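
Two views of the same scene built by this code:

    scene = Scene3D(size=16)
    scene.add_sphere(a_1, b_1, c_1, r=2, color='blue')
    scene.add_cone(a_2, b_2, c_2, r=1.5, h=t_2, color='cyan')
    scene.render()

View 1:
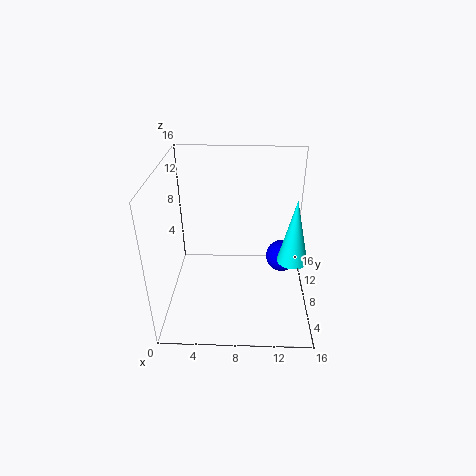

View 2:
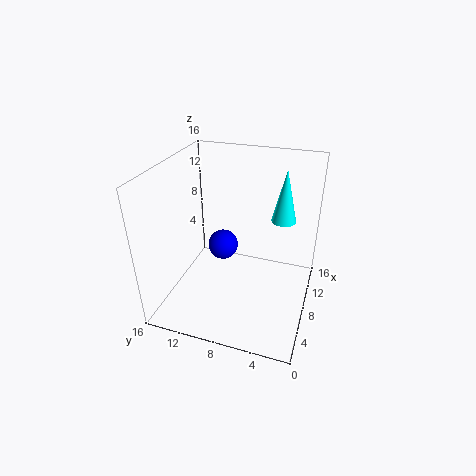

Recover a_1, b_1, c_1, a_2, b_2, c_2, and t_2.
a_1 = 13.5
b_1 = 12
c_1 = 3
a_2 = 13.5
b_2 = 4
c_2 = 8
t_2 = 6.5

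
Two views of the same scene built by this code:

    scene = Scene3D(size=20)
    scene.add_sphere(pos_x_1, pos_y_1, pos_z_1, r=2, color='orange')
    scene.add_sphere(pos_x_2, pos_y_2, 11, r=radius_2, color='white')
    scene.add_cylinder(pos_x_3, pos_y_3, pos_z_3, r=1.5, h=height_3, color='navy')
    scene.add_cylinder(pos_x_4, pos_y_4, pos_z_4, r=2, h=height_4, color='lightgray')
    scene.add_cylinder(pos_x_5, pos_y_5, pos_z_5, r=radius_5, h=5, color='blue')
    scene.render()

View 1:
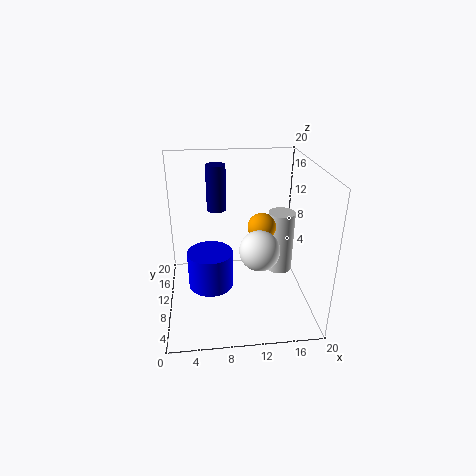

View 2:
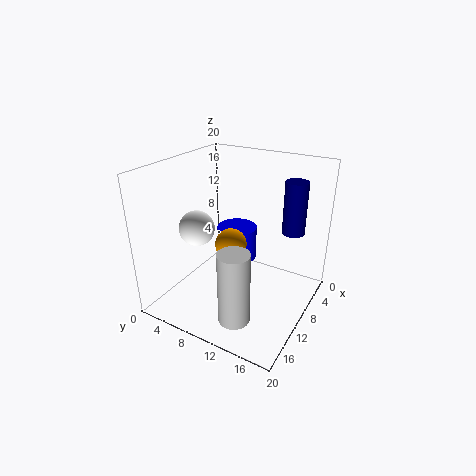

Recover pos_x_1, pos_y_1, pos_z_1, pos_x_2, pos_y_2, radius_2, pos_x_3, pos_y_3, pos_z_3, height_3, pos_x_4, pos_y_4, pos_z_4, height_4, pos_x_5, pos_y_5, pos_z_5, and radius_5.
pos_x_1 = 13.5
pos_y_1 = 11
pos_z_1 = 11
pos_x_2 = 12
pos_y_2 = 4.5
radius_2 = 2.5
pos_x_3 = 7.5
pos_y_3 = 17
pos_z_3 = 11.5
height_3 = 7
pos_x_4 = 17
pos_y_4 = 13.5
pos_z_4 = 2.5
height_4 = 9.5
pos_x_5 = 6
pos_y_5 = 7.5
pos_z_5 = 4.5
radius_5 = 3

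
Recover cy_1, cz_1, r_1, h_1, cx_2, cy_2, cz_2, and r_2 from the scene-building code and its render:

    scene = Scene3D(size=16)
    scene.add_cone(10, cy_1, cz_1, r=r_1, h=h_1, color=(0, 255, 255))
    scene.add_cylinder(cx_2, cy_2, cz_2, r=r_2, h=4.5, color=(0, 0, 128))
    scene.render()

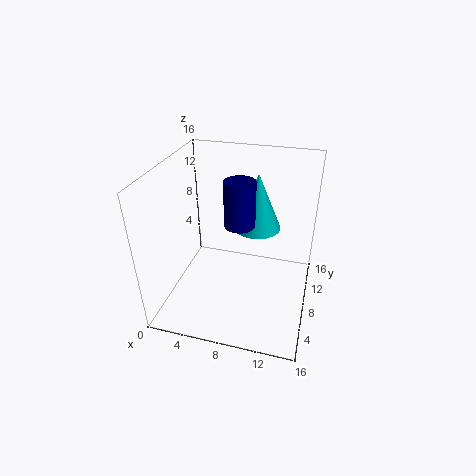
cy_1 = 8.5
cz_1 = 9.5
r_1 = 2.5
h_1 = 6
cx_2 = 9
cy_2 = 5
cz_2 = 11.5
r_2 = 1.5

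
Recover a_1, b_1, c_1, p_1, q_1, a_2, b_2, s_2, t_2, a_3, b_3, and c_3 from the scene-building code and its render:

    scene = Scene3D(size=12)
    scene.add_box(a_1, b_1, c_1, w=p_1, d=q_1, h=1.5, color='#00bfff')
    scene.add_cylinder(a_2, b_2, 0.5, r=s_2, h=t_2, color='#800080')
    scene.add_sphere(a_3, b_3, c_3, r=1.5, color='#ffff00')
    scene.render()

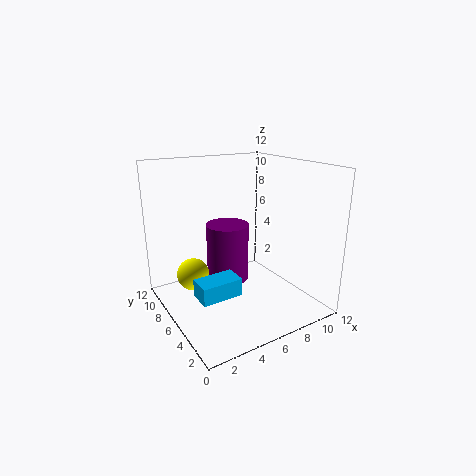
a_1 = 2
b_1 = 4.5
c_1 = 1.5
p_1 = 3.5
q_1 = 2
a_2 = 7
b_2 = 9.5
s_2 = 2
t_2 = 5.5
a_3 = 3.5
b_3 = 10
c_3 = 1.5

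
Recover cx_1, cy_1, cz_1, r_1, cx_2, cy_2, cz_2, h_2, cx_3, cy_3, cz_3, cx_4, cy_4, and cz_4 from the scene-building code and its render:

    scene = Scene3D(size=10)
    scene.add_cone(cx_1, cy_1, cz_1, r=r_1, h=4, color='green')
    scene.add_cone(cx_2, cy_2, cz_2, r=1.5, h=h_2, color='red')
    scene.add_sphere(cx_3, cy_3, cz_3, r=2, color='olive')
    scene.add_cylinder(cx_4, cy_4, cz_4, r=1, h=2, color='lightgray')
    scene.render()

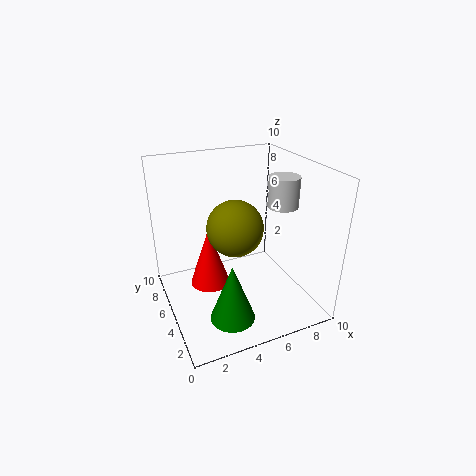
cx_1 = 3.5
cy_1 = 2.5
cz_1 = 0.5
r_1 = 1.5
cx_2 = 3.5
cy_2 = 7
cz_2 = 0.5
h_2 = 4.5
cx_3 = 5
cy_3 = 5.5
cz_3 = 5.5
cx_4 = 7.5
cy_4 = 3.5
cz_4 = 7.5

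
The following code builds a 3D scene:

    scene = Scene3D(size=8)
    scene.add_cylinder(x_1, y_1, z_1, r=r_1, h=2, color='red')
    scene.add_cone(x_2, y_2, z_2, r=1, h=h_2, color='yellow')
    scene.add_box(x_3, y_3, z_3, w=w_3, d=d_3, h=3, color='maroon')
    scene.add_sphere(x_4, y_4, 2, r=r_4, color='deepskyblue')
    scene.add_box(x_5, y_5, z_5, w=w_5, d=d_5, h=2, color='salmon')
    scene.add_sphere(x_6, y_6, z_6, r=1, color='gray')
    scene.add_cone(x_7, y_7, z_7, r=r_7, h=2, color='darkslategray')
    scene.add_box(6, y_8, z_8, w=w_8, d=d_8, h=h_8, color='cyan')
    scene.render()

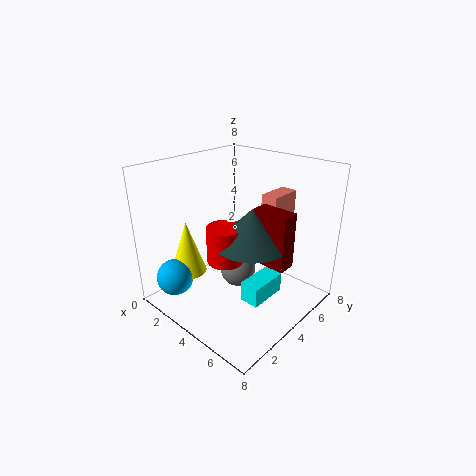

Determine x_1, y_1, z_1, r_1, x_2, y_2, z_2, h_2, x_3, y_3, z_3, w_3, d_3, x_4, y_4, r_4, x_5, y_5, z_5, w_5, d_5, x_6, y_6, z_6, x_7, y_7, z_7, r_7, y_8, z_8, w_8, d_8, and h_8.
x_1 = 4, y_1 = 3, z_1 = 3, r_1 = 1, x_2 = 2, y_2 = 2, z_2 = 2, h_2 = 3, x_3 = 5, y_3 = 4, z_3 = 3, w_3 = 2, d_3 = 1, x_4 = 2, y_4 = 1, r_4 = 1, x_5 = 4, y_5 = 6, z_5 = 4, w_5 = 1, d_5 = 2, x_6 = 4, y_6 = 4, z_6 = 2, x_7 = 5, y_7 = 4, z_7 = 4, r_7 = 2, y_8 = 2, z_8 = 2, w_8 = 1, d_8 = 2, h_8 = 1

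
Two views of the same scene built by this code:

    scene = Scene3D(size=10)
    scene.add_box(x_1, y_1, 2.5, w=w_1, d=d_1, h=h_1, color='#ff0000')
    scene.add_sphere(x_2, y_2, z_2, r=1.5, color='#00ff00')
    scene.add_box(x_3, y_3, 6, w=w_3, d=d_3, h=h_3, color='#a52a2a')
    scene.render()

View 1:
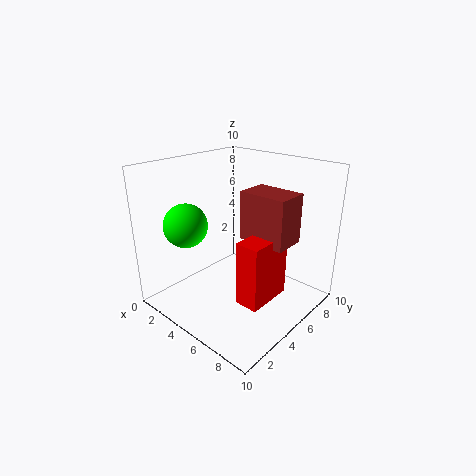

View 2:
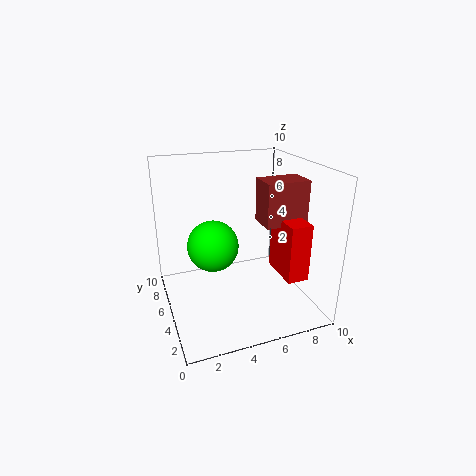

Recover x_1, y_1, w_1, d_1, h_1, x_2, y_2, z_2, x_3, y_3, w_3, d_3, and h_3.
x_1 = 7.5
y_1 = 2
w_1 = 1.5
d_1 = 3
h_1 = 4
x_2 = 2.5
y_2 = 2.5
z_2 = 6
x_3 = 6.5
y_3 = 3.5
w_3 = 3
d_3 = 2
h_3 = 3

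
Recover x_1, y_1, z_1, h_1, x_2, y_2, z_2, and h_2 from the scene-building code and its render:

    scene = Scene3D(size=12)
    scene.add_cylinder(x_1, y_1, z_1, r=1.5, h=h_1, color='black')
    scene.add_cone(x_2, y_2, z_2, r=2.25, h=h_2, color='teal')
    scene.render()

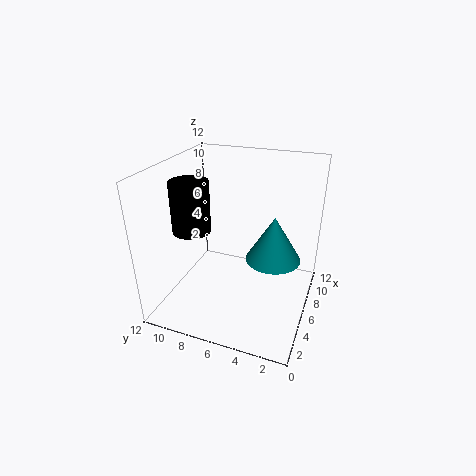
x_1 = 3.75, y_1 = 9, z_1 = 7.25, h_1 = 4, x_2 = 6.25, y_2 = 3, z_2 = 4.5, h_2 = 3.75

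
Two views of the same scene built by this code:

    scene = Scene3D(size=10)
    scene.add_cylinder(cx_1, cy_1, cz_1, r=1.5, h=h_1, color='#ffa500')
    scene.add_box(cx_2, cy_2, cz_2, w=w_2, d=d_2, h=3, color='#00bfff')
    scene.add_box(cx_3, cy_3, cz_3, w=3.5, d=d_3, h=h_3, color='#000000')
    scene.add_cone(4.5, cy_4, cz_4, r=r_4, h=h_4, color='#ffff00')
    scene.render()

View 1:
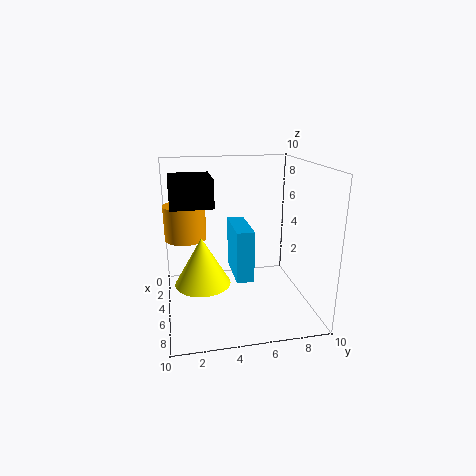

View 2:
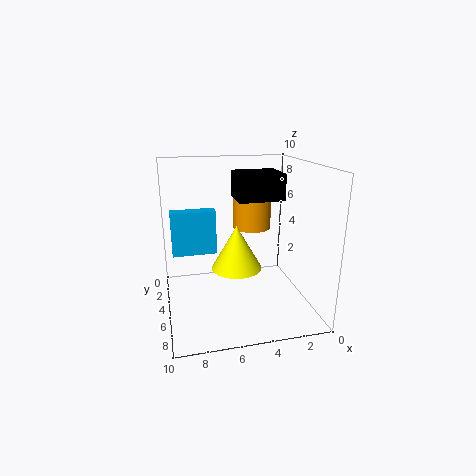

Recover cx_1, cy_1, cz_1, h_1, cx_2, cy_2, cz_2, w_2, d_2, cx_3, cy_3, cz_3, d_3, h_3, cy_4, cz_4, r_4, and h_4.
cx_1 = 3; cy_1 = 1.5; cz_1 = 4.5; h_1 = 2.5; cx_2 = 6.5; cy_2 = 4; cz_2 = 4; w_2 = 3; d_2 = 1; cx_3 = 1; cy_3 = 0.5; cz_3 = 7; d_3 = 3; h_3 = 2; cy_4 = 2.5; cz_4 = 1.5; r_4 = 2; h_4 = 3.5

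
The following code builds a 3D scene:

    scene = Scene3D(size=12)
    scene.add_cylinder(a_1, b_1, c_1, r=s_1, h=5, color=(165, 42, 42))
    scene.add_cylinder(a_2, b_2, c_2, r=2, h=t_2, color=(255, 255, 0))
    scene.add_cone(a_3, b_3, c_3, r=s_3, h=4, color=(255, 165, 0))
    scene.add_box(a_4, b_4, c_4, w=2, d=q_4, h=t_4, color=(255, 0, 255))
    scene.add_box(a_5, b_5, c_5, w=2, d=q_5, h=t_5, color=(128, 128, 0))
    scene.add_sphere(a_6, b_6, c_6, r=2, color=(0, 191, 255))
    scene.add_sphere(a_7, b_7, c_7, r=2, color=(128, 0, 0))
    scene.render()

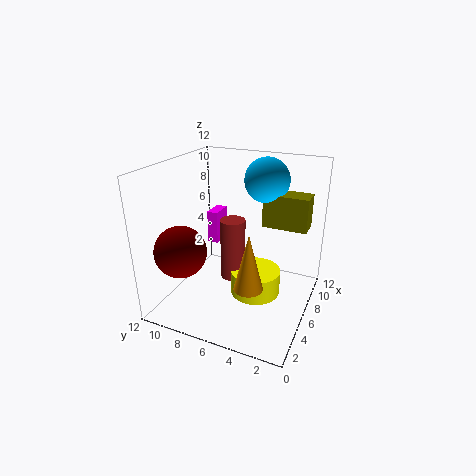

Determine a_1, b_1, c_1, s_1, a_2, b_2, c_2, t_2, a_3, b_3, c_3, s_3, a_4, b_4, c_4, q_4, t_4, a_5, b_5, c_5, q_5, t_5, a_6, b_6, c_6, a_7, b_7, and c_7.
a_1 = 5, b_1 = 6, c_1 = 3, s_1 = 1, a_2 = 5, b_2 = 4, c_2 = 2, t_2 = 2, a_3 = 1, b_3 = 3, c_3 = 5, s_3 = 1, a_4 = 8, b_4 = 9, c_4 = 4, q_4 = 1, t_4 = 3, a_5 = 9, b_5 = 1, c_5 = 6, q_5 = 4, t_5 = 3, a_6 = 10, b_6 = 5, c_6 = 10, a_7 = 2, b_7 = 9, c_7 = 6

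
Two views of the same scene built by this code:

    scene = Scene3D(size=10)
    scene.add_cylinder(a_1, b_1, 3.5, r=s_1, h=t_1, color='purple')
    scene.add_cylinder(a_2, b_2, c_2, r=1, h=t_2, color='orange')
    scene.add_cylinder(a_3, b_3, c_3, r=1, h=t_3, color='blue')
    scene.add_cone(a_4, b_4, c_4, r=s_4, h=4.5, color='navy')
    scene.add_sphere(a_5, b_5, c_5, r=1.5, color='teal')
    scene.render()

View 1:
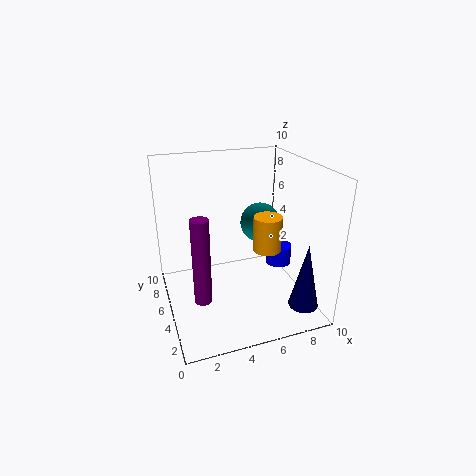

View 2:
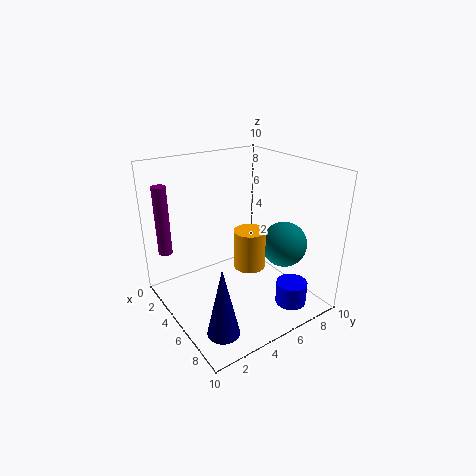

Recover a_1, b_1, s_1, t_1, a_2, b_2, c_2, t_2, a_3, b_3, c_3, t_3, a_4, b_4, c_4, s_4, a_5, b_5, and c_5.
a_1 = 1.5, b_1 = 1, s_1 = 0.5, t_1 = 5, a_2 = 7, b_2 = 4.5, c_2 = 4, t_2 = 2.5, a_3 = 9, b_3 = 6.5, c_3 = 1.5, t_3 = 1.5, a_4 = 8.5, b_4 = 1.5, c_4 = 1, s_4 = 1, a_5 = 7.5, b_5 = 7, c_5 = 5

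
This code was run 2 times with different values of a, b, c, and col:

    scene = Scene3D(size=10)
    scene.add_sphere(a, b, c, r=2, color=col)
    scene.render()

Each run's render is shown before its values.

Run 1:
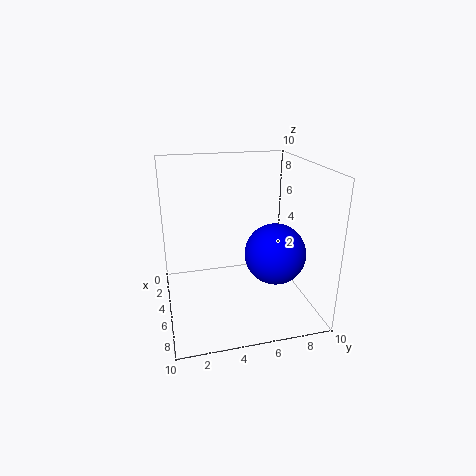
a = 7
b = 7
c = 4.5
col = 'blue'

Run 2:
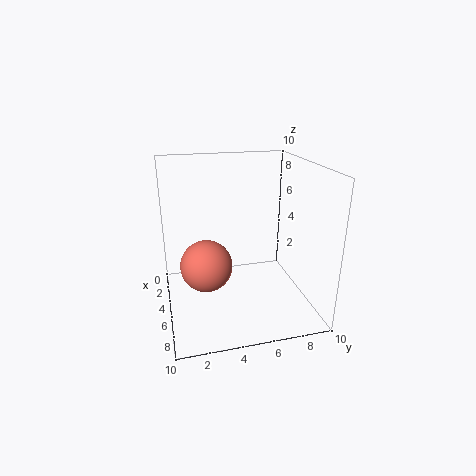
a = 3
b = 3
c = 2
col = 'salmon'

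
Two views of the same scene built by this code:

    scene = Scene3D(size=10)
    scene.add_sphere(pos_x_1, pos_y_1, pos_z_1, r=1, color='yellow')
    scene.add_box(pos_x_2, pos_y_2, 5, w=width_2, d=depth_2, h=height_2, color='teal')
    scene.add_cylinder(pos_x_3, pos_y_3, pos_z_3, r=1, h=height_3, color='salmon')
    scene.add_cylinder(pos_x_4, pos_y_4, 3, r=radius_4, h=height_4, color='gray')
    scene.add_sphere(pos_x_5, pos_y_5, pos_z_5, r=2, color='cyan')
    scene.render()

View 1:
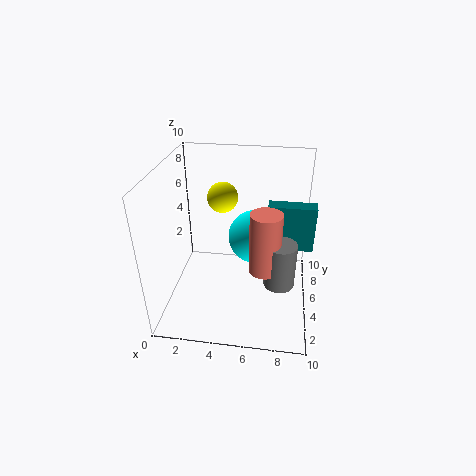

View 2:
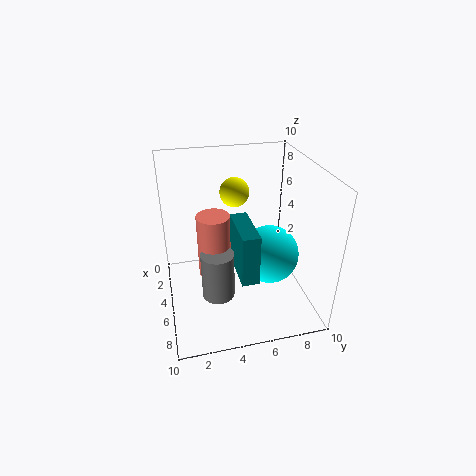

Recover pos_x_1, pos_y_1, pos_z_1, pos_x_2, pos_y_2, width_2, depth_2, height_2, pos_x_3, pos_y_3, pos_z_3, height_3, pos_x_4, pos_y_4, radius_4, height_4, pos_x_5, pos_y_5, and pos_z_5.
pos_x_1 = 4, pos_y_1 = 5, pos_z_1 = 8, pos_x_2 = 7, pos_y_2 = 4, width_2 = 3, depth_2 = 1, height_2 = 3, pos_x_3 = 7, pos_y_3 = 3, pos_z_3 = 4, height_3 = 4, pos_x_4 = 8, pos_y_4 = 3, radius_4 = 1, height_4 = 3, pos_x_5 = 6, pos_y_5 = 7, pos_z_5 = 4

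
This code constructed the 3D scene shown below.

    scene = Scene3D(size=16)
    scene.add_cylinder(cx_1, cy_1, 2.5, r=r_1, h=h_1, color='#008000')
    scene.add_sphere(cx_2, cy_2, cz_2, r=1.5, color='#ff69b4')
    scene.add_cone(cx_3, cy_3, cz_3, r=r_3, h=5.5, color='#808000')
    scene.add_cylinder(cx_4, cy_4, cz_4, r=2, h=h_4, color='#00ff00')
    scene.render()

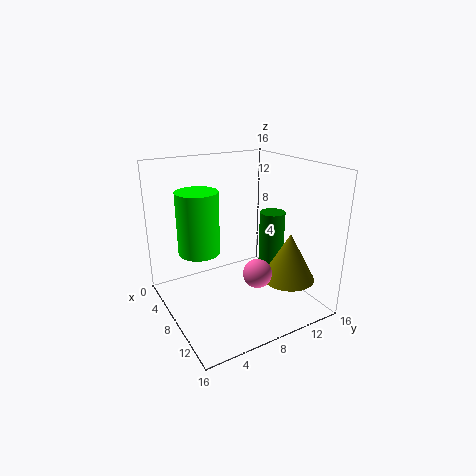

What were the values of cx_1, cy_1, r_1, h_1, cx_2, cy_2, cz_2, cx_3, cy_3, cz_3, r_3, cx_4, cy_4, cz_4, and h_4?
cx_1 = 7.5; cy_1 = 13; r_1 = 1.5; h_1 = 7.5; cx_2 = 12; cy_2 = 8; cz_2 = 5.5; cx_3 = 11; cy_3 = 13; cz_3 = 3; r_3 = 3; cx_4 = 10; cy_4 = 2.5; cz_4 = 8.5; h_4 = 6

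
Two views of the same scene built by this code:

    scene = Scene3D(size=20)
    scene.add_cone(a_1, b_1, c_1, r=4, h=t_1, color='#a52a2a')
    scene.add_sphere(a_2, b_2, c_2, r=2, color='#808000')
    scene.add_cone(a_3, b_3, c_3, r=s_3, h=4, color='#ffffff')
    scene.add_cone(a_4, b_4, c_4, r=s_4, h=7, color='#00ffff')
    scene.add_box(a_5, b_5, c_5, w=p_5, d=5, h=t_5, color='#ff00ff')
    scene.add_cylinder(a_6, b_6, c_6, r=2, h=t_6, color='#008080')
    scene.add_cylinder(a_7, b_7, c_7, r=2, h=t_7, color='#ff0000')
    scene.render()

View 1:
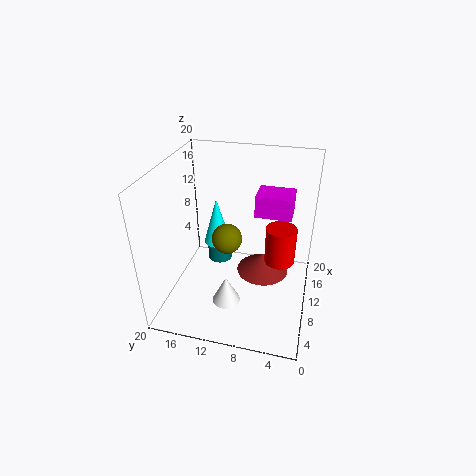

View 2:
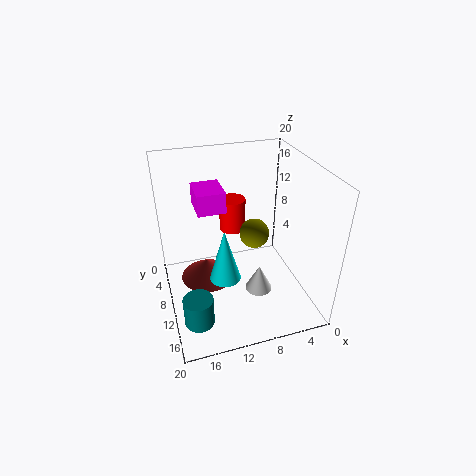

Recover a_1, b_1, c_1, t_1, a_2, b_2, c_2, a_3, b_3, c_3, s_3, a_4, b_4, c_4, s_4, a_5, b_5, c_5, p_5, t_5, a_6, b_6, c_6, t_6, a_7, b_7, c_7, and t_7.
a_1 = 14; b_1 = 7; c_1 = 2; t_1 = 3; a_2 = 8; b_2 = 11; c_2 = 11; a_3 = 7; b_3 = 11; c_3 = 1; s_3 = 2; a_4 = 13; b_4 = 14; c_4 = 7; s_4 = 2; a_5 = 11; b_5 = 3; c_5 = 13; p_5 = 4; t_5 = 3; a_6 = 17; b_6 = 15; c_6 = 1; t_6 = 4; a_7 = 9; b_7 = 4; c_7 = 8; t_7 = 5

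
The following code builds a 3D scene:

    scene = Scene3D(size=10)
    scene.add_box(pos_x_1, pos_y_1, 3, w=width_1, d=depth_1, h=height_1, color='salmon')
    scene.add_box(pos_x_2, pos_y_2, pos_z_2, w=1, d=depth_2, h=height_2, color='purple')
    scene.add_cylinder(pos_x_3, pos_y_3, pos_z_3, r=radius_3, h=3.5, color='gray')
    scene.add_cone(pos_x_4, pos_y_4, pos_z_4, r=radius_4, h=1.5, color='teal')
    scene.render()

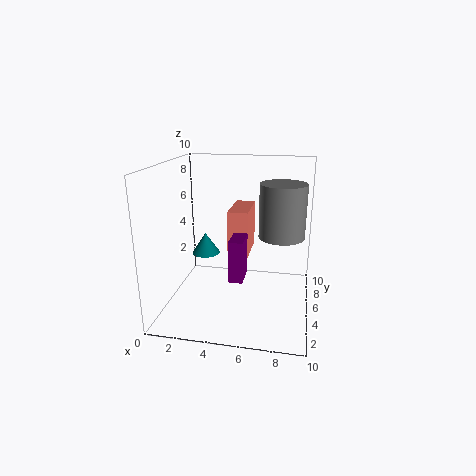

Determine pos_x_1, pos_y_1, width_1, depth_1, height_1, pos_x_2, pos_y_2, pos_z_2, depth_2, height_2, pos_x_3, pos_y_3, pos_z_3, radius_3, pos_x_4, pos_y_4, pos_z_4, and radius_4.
pos_x_1 = 4
pos_y_1 = 6
width_1 = 1.5
depth_1 = 3.5
height_1 = 3.5
pos_x_2 = 4.5
pos_y_2 = 4
pos_z_2 = 2
depth_2 = 2
height_2 = 3
pos_x_3 = 8
pos_y_3 = 4.5
pos_z_3 = 5.5
radius_3 = 1.5
pos_x_4 = 2.5
pos_y_4 = 5.5
pos_z_4 = 3.5
radius_4 = 1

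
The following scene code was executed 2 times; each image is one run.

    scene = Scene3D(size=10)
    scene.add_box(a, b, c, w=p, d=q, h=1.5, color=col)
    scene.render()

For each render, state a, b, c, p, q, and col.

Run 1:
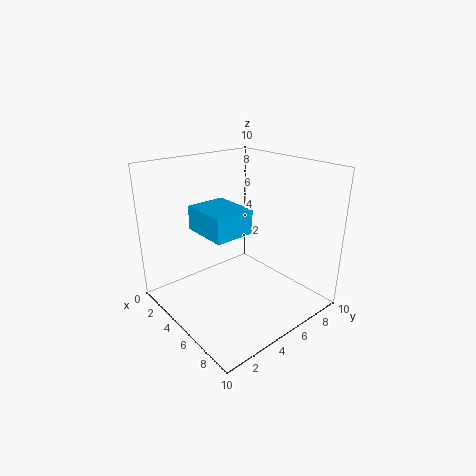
a = 4.5, b = 1.5, c = 6.5, p = 3, q = 2.5, col = 'deepskyblue'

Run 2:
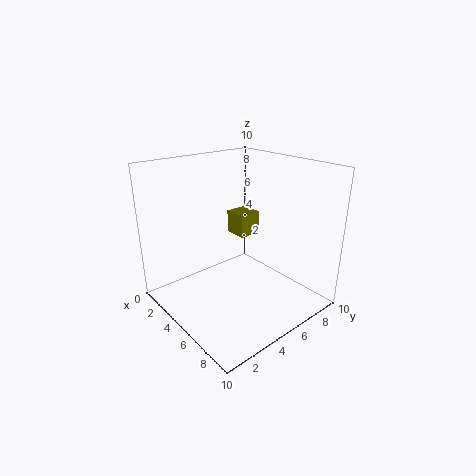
a = 4.5, b = 4.5, c = 5.5, p = 1.5, q = 1.5, col = 'olive'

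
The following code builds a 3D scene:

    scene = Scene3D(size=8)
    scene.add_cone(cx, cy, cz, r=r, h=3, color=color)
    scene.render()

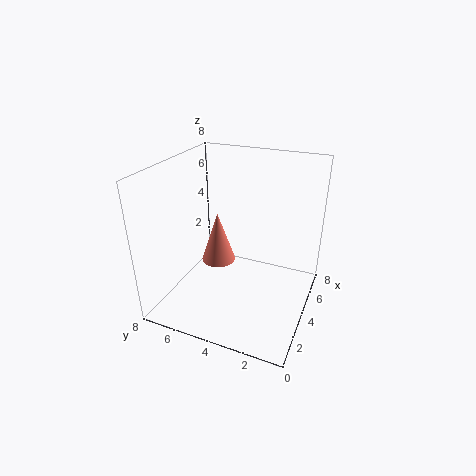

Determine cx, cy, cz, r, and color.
cx = 4.5, cy = 5.5, cz = 2, r = 1, color = 'salmon'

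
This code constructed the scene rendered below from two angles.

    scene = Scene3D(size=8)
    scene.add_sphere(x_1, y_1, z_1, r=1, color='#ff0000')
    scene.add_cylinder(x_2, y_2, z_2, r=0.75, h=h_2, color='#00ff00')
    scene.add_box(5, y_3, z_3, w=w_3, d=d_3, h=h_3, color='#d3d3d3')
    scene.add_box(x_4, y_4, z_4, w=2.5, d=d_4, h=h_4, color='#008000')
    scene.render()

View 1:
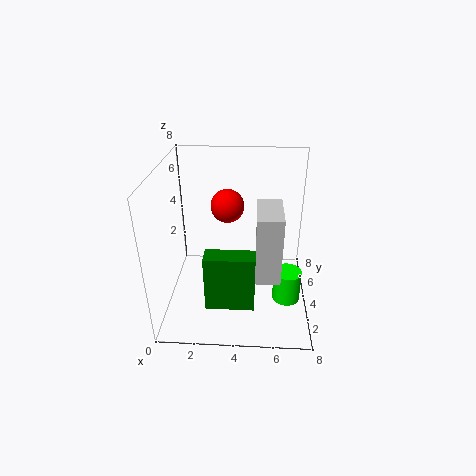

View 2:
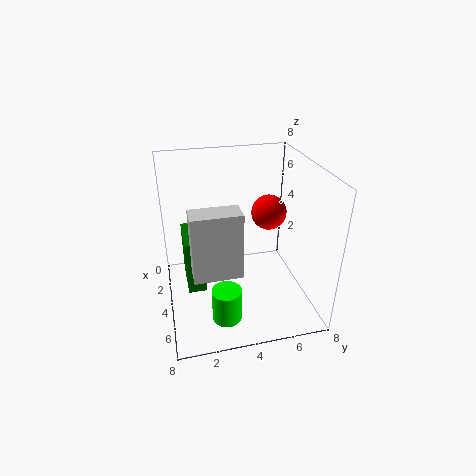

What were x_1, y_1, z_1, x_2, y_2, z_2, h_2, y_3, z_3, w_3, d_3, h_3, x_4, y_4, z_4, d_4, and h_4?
x_1 = 3.25
y_1 = 6
z_1 = 5
x_2 = 6.75
y_2 = 2.75
z_2 = 1
h_2 = 1.75
y_3 = 1.25
z_3 = 3
w_3 = 1.25
d_3 = 2.5
h_3 = 3.5
x_4 = 2.5
y_4 = 1
z_4 = 1.5
d_4 = 1
h_4 = 3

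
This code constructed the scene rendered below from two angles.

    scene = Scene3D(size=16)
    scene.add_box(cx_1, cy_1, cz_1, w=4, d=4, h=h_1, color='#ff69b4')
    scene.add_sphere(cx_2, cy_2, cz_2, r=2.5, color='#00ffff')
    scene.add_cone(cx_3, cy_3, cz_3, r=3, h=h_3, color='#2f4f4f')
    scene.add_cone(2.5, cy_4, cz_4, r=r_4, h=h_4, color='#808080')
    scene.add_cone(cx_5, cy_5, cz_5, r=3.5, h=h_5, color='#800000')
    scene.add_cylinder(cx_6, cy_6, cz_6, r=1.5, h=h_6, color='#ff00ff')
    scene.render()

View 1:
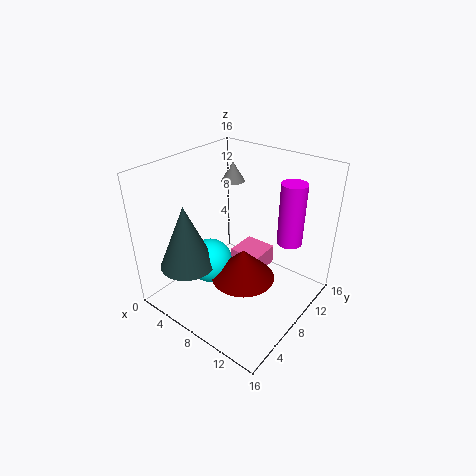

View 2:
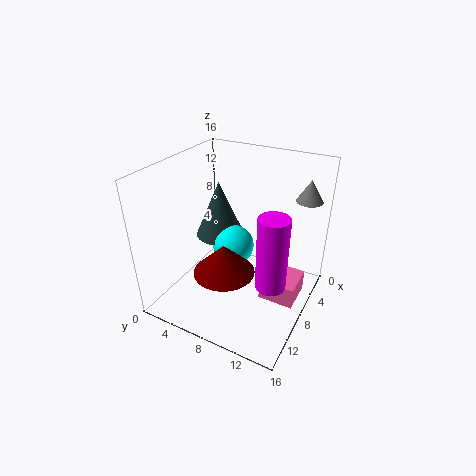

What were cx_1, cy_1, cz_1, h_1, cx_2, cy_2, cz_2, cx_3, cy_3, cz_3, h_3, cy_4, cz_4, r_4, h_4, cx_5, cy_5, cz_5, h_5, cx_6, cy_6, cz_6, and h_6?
cx_1 = 4.5
cy_1 = 11
cz_1 = 1
h_1 = 2.5
cx_2 = 5.5
cy_2 = 6
cz_2 = 5
cx_3 = 4.5
cy_3 = 3.5
cz_3 = 5.5
h_3 = 7
cy_4 = 14
cz_4 = 11.5
r_4 = 1.5
h_4 = 2.5
cx_5 = 9.5
cy_5 = 7
cz_5 = 4
h_5 = 3.5
cx_6 = 11.5
cy_6 = 13.5
cz_6 = 6
h_6 = 7.5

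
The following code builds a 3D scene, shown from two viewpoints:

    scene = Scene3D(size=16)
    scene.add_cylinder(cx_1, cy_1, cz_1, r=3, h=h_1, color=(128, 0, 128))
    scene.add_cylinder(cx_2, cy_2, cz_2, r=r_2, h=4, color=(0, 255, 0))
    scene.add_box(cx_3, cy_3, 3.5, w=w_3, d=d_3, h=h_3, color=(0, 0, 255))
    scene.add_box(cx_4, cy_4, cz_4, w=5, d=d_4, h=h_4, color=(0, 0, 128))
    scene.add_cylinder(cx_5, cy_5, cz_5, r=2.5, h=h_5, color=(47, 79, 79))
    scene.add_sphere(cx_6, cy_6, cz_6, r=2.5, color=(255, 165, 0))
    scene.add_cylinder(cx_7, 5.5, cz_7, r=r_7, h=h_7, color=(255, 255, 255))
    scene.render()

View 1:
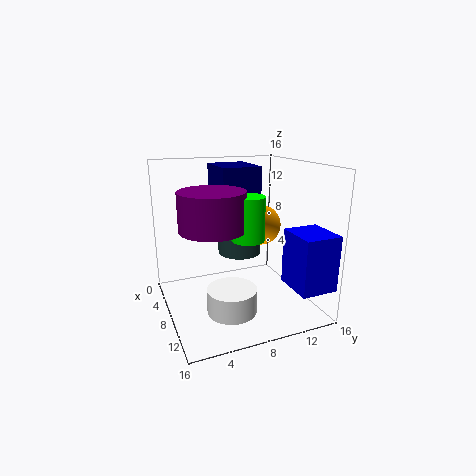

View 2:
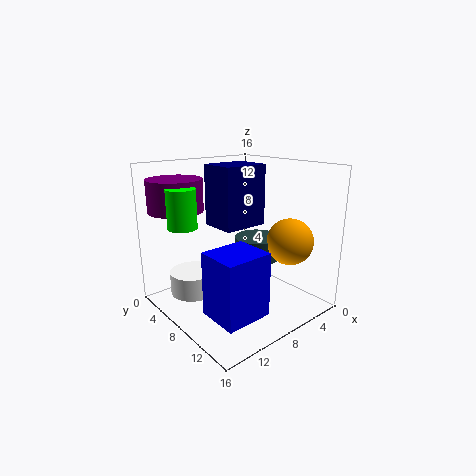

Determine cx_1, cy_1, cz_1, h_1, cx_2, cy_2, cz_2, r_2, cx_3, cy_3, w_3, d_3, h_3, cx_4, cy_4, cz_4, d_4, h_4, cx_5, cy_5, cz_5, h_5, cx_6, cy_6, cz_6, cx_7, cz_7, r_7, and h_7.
cx_1 = 13, cy_1 = 3.5, cz_1 = 11, h_1 = 3.5, cx_2 = 14, cy_2 = 6.5, cz_2 = 10, r_2 = 1.5, cx_3 = 11, cy_3 = 12, w_3 = 4.5, d_3 = 4, h_3 = 6, cx_4 = 5.5, cy_4 = 5.5, cz_4 = 9.5, d_4 = 4, h_4 = 6.5, cx_5 = 6, cy_5 = 9, cz_5 = 5.5, h_5 = 2.5, cx_6 = 4.5, cy_6 = 12.5, cz_6 = 8, cx_7 = 12.5, cz_7 = 2, r_7 = 2.5, h_7 = 2.5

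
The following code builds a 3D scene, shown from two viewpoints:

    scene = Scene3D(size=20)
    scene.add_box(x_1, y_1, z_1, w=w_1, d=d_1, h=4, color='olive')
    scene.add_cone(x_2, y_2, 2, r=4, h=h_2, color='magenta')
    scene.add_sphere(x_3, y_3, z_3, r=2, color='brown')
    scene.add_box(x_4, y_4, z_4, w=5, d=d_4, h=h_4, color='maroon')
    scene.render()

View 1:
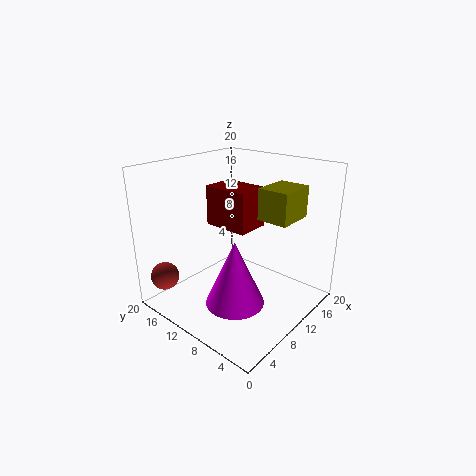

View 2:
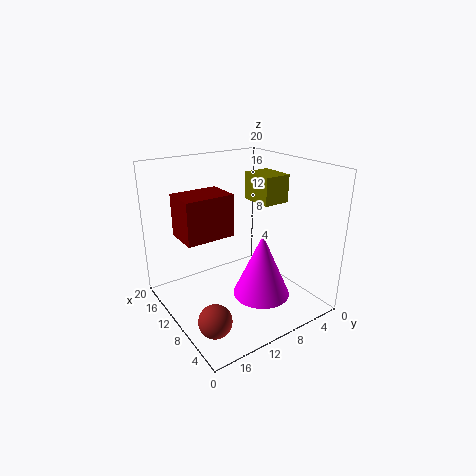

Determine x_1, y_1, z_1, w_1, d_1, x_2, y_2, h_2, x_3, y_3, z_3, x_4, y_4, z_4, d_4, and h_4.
x_1 = 9, y_1 = 2, z_1 = 14, w_1 = 5, d_1 = 4, x_2 = 7, y_2 = 8, h_2 = 9, x_3 = 3, y_3 = 18, z_3 = 4, x_4 = 11, y_4 = 10, z_4 = 10, d_4 = 7, h_4 = 6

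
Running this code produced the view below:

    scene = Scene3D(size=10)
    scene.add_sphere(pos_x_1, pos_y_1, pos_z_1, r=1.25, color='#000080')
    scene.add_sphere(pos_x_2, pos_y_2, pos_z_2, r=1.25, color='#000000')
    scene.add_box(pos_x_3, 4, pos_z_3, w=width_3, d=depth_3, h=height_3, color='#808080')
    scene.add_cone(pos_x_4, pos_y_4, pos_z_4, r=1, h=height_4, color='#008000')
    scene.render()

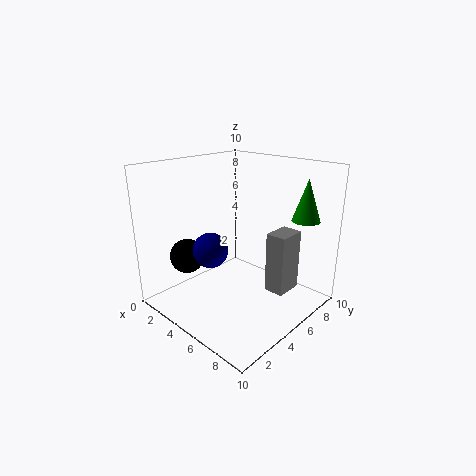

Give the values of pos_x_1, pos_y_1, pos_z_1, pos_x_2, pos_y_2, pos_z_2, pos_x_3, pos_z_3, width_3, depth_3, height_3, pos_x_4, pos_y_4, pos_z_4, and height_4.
pos_x_1 = 3.5; pos_y_1 = 3.75; pos_z_1 = 4; pos_x_2 = 1.75; pos_y_2 = 3; pos_z_2 = 3.25; pos_x_3 = 8.25; pos_z_3 = 2.75; width_3 = 1.25; depth_3 = 1.75; height_3 = 3.75; pos_x_4 = 8; pos_y_4 = 8.75; pos_z_4 = 6; height_4 = 3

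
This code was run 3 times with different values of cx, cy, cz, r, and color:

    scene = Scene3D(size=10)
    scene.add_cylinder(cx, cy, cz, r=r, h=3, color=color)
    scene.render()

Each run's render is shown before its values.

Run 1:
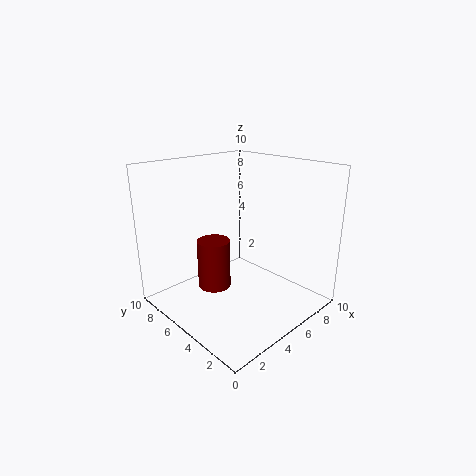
cx = 2
cy = 4
cz = 3
r = 1
color = 'maroon'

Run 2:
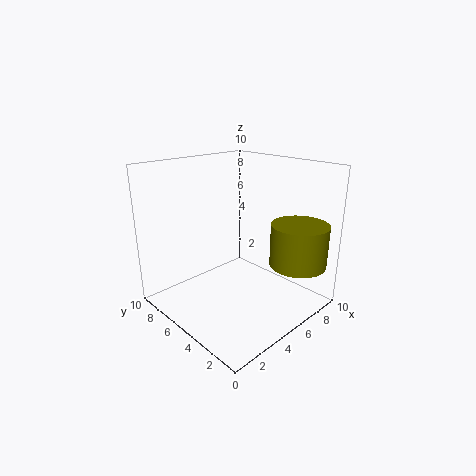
cx = 8
cy = 2
cz = 3
r = 2
color = 'olive'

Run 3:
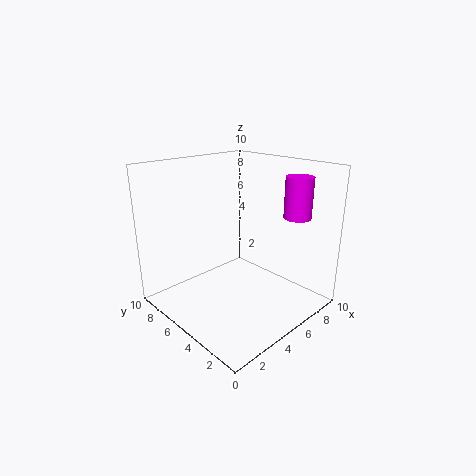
cx = 9
cy = 3
cz = 6
r = 1
color = 'magenta'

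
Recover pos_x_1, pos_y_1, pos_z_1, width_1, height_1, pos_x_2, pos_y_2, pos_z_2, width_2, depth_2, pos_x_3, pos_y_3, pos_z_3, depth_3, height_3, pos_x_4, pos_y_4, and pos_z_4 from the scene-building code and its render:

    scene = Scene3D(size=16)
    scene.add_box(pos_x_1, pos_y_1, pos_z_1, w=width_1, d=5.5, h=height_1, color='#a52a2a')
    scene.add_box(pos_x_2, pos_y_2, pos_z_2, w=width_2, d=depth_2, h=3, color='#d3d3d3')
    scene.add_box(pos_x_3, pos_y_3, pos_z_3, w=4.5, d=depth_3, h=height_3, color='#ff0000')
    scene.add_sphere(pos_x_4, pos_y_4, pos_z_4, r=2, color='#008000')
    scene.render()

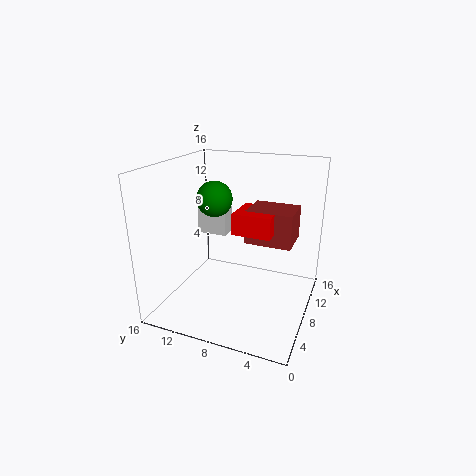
pos_x_1 = 10; pos_y_1 = 2.5; pos_z_1 = 6.5; width_1 = 4.5; height_1 = 4; pos_x_2 = 9; pos_y_2 = 10; pos_z_2 = 7.5; width_2 = 2; depth_2 = 3.5; pos_x_3 = 8.5; pos_y_3 = 4.5; pos_z_3 = 8; depth_3 = 4.5; height_3 = 2.5; pos_x_4 = 8.5; pos_y_4 = 11; pos_z_4 = 12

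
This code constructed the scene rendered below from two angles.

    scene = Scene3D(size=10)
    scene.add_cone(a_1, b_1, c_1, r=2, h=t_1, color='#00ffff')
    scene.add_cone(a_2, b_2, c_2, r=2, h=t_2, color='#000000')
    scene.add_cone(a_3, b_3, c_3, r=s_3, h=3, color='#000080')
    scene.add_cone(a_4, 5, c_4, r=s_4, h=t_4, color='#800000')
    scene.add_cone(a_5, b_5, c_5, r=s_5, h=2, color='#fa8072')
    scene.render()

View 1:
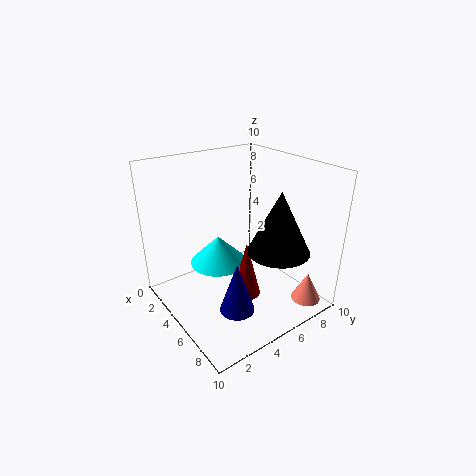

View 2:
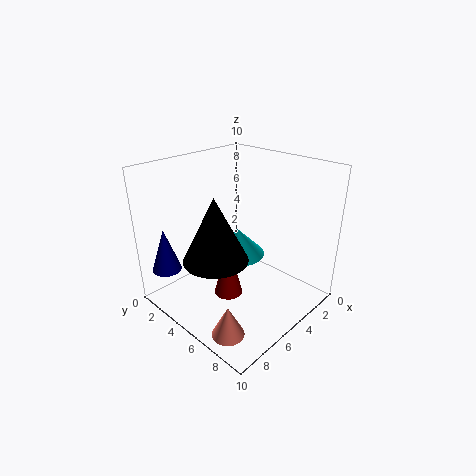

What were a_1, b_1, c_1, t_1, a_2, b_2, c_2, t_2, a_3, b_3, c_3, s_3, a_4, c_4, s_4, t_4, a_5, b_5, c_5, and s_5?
a_1 = 4
b_1 = 4
c_1 = 3
t_1 = 2
a_2 = 8
b_2 = 6
c_2 = 5
t_2 = 4
a_3 = 9
b_3 = 2
c_3 = 3
s_3 = 1
a_4 = 6
c_4 = 1
s_4 = 1
t_4 = 4
a_5 = 9
b_5 = 8
c_5 = 1
s_5 = 1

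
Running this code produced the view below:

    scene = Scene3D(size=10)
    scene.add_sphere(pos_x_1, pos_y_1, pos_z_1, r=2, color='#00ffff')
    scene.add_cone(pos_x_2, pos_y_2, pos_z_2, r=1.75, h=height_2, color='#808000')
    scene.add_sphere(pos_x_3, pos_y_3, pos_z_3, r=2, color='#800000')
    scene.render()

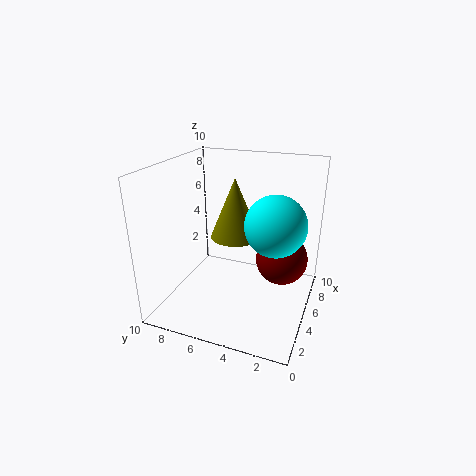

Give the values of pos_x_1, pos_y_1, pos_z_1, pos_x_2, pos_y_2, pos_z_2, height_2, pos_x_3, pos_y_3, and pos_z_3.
pos_x_1 = 4.5; pos_y_1 = 2.25; pos_z_1 = 6.5; pos_x_2 = 5.75; pos_y_2 = 5.5; pos_z_2 = 4.75; height_2 = 4.25; pos_x_3 = 8; pos_y_3 = 2.5; pos_z_3 = 2.25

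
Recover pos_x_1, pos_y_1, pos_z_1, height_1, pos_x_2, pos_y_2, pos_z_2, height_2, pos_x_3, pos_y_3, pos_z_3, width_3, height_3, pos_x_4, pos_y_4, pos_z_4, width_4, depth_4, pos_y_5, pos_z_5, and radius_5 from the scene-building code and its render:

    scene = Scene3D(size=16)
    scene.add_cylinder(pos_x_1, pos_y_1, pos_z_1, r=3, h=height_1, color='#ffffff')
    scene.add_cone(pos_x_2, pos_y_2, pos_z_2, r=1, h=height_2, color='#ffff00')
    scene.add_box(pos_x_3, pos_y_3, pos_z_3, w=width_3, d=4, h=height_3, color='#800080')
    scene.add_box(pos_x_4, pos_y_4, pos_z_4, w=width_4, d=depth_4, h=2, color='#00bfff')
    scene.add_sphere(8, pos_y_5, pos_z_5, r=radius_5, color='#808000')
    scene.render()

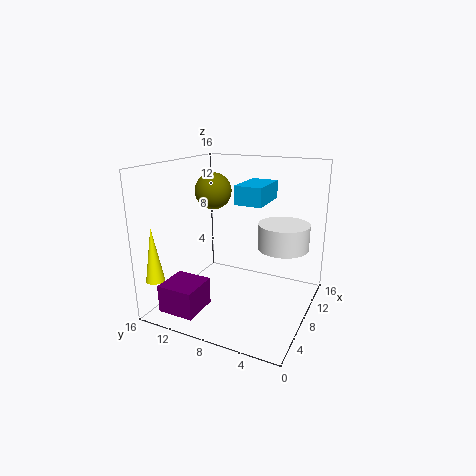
pos_x_1 = 12
pos_y_1 = 4
pos_z_1 = 6
height_1 = 3
pos_x_2 = 2
pos_y_2 = 15
pos_z_2 = 4
height_2 = 6
pos_x_3 = 1
pos_y_3 = 10
pos_z_3 = 1
width_3 = 4
height_3 = 3
pos_x_4 = 7
pos_y_4 = 5
pos_z_4 = 12
width_4 = 5
depth_4 = 3
pos_y_5 = 11
pos_z_5 = 13
radius_5 = 2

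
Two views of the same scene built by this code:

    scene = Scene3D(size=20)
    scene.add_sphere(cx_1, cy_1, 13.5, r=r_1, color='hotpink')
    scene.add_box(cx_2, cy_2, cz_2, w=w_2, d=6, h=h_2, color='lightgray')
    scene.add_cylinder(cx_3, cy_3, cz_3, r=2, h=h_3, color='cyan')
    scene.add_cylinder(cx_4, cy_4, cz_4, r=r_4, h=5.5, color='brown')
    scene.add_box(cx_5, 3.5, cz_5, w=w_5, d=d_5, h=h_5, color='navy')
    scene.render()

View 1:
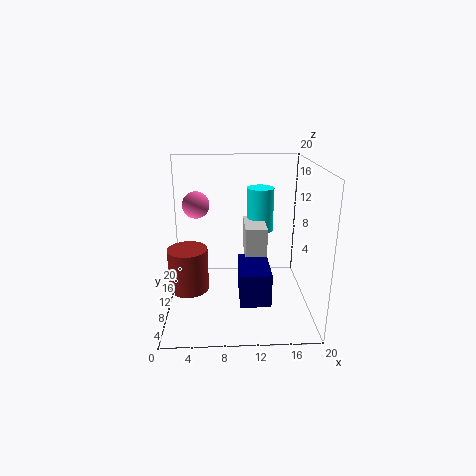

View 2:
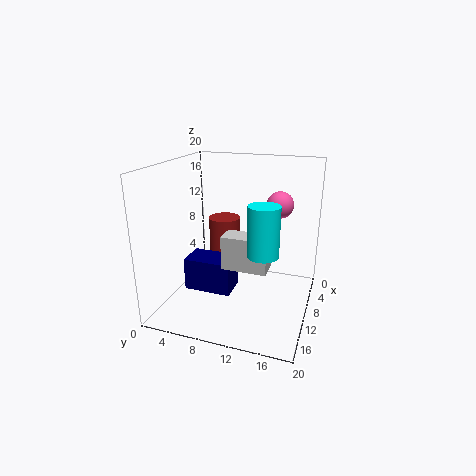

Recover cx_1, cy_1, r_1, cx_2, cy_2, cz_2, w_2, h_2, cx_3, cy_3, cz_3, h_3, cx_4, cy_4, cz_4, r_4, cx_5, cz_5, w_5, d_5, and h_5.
cx_1 = 4; cy_1 = 14.5; r_1 = 2; cx_2 = 11; cy_2 = 9; cz_2 = 7; w_2 = 3; h_2 = 4.5; cx_3 = 13.5; cy_3 = 14.5; cz_3 = 9.5; h_3 = 6.5; cx_4 = 3.5; cy_4 = 5.5; cz_4 = 5; r_4 = 2.5; cx_5 = 10; cz_5 = 3; w_5 = 4; d_5 = 6.5; h_5 = 4.5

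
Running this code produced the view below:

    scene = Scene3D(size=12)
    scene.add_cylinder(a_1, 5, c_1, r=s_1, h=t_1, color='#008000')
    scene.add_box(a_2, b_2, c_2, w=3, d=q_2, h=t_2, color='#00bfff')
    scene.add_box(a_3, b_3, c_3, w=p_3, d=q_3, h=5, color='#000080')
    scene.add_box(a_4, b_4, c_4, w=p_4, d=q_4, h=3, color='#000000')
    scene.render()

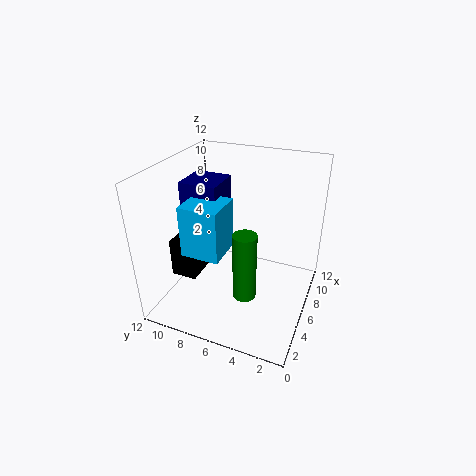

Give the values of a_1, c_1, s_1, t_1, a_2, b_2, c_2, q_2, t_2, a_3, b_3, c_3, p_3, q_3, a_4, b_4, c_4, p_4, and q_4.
a_1 = 5, c_1 = 1, s_1 = 1, t_1 = 6, a_2 = 2, b_2 = 6, c_2 = 6, q_2 = 3, t_2 = 4, a_3 = 4, b_3 = 7, c_3 = 6, p_3 = 3, q_3 = 3, a_4 = 2, b_4 = 8, c_4 = 4, p_4 = 3, q_4 = 2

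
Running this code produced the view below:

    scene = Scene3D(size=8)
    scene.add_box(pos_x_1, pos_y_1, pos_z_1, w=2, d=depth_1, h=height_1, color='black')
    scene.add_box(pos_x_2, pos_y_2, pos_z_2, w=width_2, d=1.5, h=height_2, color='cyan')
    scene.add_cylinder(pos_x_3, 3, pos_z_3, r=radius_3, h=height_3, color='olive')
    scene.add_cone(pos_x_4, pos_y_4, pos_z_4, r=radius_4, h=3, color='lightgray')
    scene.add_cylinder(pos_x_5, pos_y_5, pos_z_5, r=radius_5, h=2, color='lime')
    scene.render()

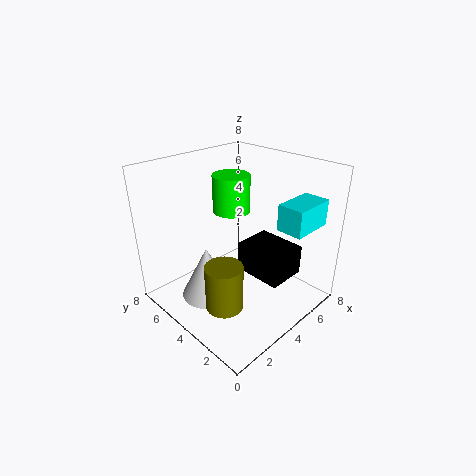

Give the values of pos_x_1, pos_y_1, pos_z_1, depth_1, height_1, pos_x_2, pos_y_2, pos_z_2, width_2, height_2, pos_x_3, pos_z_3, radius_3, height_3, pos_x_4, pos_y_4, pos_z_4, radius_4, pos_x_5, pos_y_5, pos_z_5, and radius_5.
pos_x_1 = 3; pos_y_1 = 0.5; pos_z_1 = 3; depth_1 = 2.5; height_1 = 1.5; pos_x_2 = 5.5; pos_y_2 = 1; pos_z_2 = 4.5; width_2 = 2.5; height_2 = 1.5; pos_x_3 = 2; pos_z_3 = 1; radius_3 = 1; height_3 = 2.5; pos_x_4 = 2.5; pos_y_4 = 5; pos_z_4 = 0.5; radius_4 = 1.5; pos_x_5 = 4; pos_y_5 = 4.5; pos_z_5 = 5.5; radius_5 = 1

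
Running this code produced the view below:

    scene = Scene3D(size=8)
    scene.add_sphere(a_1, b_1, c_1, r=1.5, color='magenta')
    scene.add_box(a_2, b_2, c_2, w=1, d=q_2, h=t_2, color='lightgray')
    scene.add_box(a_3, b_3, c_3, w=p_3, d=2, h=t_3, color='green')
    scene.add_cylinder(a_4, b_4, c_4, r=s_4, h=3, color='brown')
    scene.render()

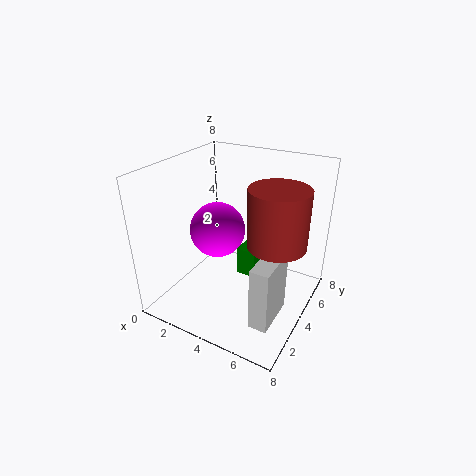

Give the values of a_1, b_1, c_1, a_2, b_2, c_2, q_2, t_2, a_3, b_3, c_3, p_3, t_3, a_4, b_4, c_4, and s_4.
a_1 = 3
b_1 = 3.5
c_1 = 4.5
a_2 = 6
b_2 = 1.5
c_2 = 0.5
q_2 = 2.5
t_2 = 3.5
a_3 = 4.5
b_3 = 3
c_3 = 2.5
p_3 = 1
t_3 = 1.5
a_4 = 6.5
b_4 = 3.5
c_4 = 4.5
s_4 = 1.5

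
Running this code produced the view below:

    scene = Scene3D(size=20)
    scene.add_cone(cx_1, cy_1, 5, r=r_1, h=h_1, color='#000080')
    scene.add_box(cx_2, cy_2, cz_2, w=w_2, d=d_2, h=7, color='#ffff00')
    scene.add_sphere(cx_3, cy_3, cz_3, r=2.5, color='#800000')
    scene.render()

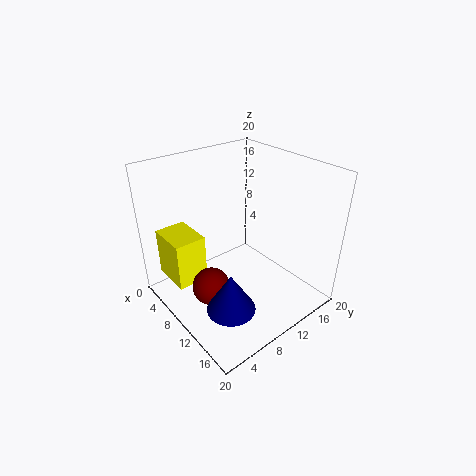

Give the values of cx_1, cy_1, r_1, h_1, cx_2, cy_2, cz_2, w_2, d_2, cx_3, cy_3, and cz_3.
cx_1 = 16; cy_1 = 4; r_1 = 3; h_1 = 5; cx_2 = 1; cy_2 = 2; cz_2 = 3; w_2 = 6; d_2 = 4.5; cx_3 = 11; cy_3 = 4.5; cz_3 = 5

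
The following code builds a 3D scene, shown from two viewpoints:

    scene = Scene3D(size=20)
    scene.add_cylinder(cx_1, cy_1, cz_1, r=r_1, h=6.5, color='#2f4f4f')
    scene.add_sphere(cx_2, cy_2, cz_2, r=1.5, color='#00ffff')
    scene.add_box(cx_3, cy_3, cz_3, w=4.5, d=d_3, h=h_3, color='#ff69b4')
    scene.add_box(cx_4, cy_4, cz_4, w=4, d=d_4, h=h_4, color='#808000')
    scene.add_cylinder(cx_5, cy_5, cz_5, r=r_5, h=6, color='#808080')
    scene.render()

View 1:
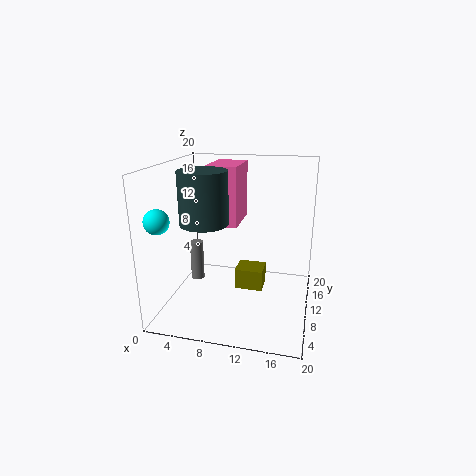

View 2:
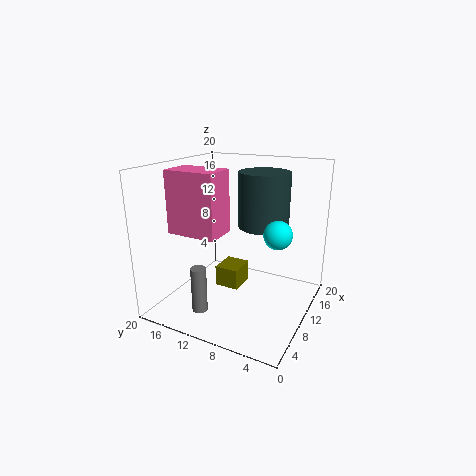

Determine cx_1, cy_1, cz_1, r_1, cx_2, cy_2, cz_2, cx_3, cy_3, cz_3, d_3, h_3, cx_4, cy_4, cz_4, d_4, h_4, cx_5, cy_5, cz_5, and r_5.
cx_1 = 7, cy_1 = 5, cz_1 = 13.5, r_1 = 3, cx_2 = 2.5, cy_2 = 1.5, cz_2 = 14.5, cx_3 = 5, cy_3 = 11, cz_3 = 11, d_3 = 7, h_3 = 8.5, cx_4 = 9.5, cy_4 = 10, cz_4 = 2, d_4 = 3.5, h_4 = 3, cx_5 = 3, cy_5 = 12, cz_5 = 2, r_5 = 1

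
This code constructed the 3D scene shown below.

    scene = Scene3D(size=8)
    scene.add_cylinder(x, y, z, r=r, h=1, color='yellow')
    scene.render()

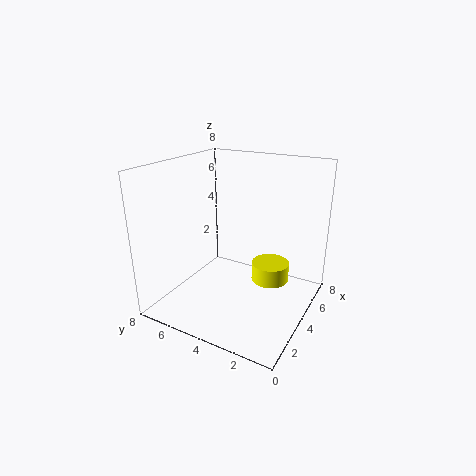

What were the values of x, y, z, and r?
x = 4
y = 2
z = 2
r = 1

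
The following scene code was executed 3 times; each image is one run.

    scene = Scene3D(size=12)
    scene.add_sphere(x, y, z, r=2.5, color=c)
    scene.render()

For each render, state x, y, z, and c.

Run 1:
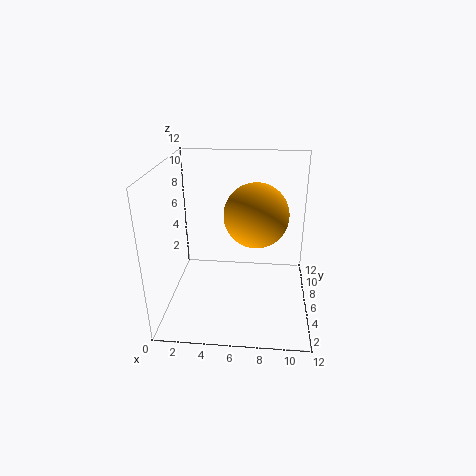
x = 7.5
y = 5
z = 8.5
c = 'orange'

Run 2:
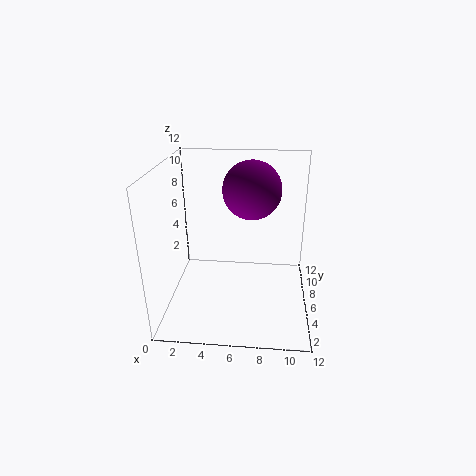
x = 7
y = 8
z = 9.5
c = 'purple'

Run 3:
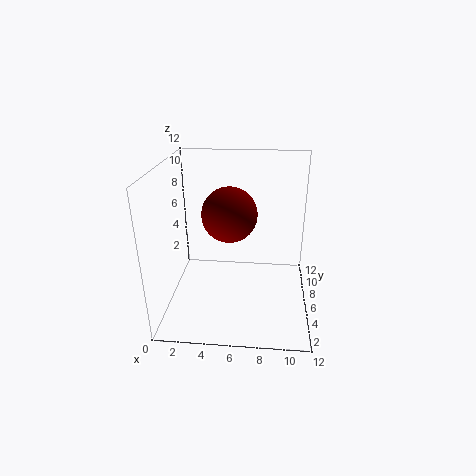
x = 5
y = 8.5
z = 7
c = 'maroon'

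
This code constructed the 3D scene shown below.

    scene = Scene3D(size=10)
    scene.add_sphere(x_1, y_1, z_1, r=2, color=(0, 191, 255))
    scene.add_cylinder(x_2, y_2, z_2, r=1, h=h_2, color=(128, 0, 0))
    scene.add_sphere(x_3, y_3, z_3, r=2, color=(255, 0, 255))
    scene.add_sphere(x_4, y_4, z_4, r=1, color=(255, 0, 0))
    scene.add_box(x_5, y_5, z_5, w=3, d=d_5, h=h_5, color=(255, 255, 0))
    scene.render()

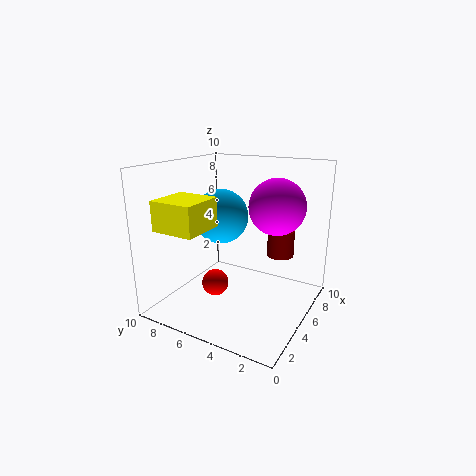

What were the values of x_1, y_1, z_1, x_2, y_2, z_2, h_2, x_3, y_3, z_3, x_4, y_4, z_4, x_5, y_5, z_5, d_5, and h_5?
x_1 = 6; y_1 = 7; z_1 = 6; x_2 = 8; y_2 = 3; z_2 = 3; h_2 = 2; x_3 = 7; y_3 = 3; z_3 = 7; x_4 = 5; y_4 = 7; z_4 = 1; x_5 = 1; y_5 = 6; z_5 = 6; d_5 = 3; h_5 = 2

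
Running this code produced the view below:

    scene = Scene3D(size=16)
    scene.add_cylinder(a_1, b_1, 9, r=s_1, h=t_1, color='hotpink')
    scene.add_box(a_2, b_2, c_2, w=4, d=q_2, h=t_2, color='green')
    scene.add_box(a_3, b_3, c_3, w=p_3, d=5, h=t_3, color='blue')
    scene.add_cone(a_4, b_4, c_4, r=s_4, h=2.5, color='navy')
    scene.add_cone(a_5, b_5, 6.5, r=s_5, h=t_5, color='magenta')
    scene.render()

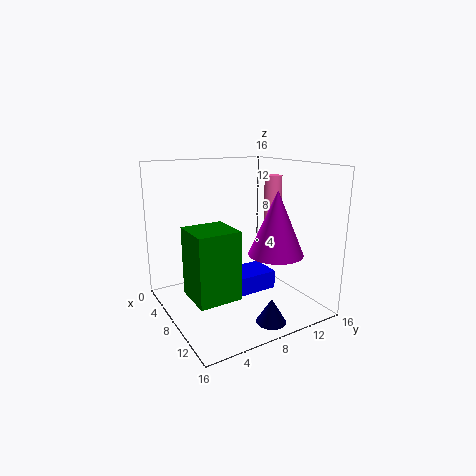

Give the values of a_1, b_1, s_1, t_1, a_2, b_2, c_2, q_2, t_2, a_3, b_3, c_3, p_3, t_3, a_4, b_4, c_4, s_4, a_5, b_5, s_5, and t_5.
a_1 = 7.5; b_1 = 13; s_1 = 1; t_1 = 5.5; a_2 = 10.5; b_2 = 0.5; c_2 = 4.5; q_2 = 4; t_2 = 6.5; a_3 = 7.5; b_3 = 6; c_3 = 2.5; p_3 = 3.5; t_3 = 2; a_4 = 14.5; b_4 = 8; c_4 = 1; s_4 = 1.5; a_5 = 11; b_5 = 11; s_5 = 3; t_5 = 7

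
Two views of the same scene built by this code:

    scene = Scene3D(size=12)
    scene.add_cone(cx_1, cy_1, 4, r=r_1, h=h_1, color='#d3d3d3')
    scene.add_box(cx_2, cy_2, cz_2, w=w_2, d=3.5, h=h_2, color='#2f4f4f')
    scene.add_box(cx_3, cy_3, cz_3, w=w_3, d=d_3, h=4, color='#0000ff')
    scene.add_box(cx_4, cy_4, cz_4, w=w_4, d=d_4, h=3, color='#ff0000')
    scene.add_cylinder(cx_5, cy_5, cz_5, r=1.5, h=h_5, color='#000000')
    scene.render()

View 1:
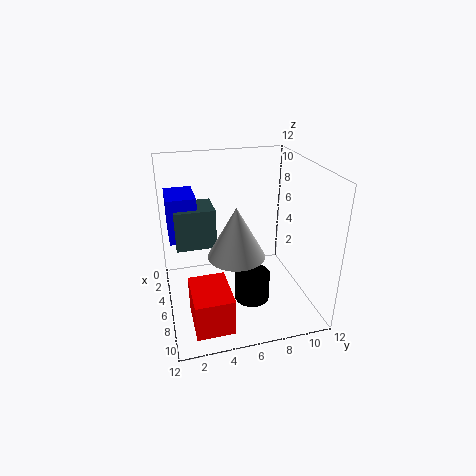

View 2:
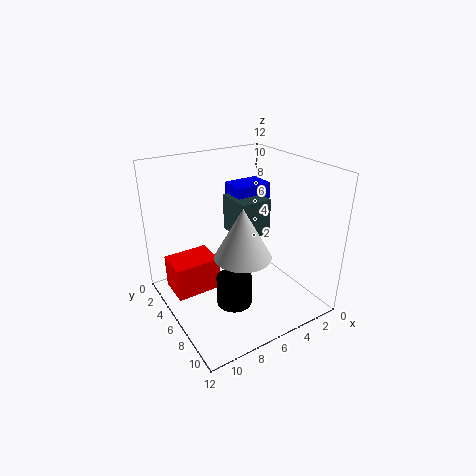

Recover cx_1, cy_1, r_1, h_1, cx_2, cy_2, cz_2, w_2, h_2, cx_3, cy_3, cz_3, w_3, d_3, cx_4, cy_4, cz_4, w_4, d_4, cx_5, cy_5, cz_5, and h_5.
cx_1 = 5.5, cy_1 = 6, r_1 = 2.5, h_1 = 4.5, cx_2 = 1.5, cy_2 = 1, cz_2 = 4.5, w_2 = 3, h_2 = 3.5, cx_3 = 0.5, cy_3 = 0.5, cz_3 = 5, w_3 = 3.5, d_3 = 2.5, cx_4 = 7, cy_4 = 1.5, cz_4 = 0.5, w_4 = 4, d_4 = 3, cx_5 = 7, cy_5 = 7, cz_5 = 0.5, h_5 = 2.5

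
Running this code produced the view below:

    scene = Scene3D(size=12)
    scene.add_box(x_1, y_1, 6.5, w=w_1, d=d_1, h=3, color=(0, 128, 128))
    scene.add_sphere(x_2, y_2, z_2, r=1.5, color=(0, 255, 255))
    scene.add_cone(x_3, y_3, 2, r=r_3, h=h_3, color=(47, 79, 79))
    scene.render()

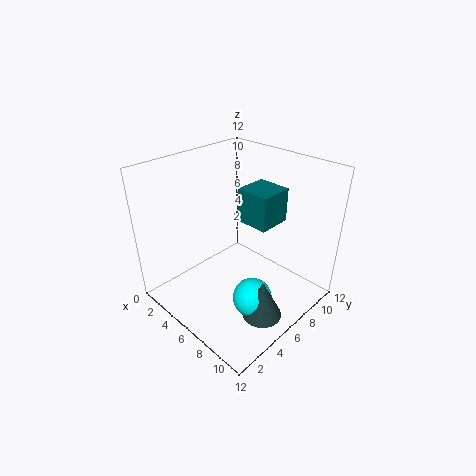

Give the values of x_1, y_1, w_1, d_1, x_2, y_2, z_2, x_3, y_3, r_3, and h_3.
x_1 = 4.5; y_1 = 7.5; w_1 = 3; d_1 = 3; x_2 = 9.5; y_2 = 4; z_2 = 3; x_3 = 10.5; y_3 = 4; r_3 = 1.5; h_3 = 3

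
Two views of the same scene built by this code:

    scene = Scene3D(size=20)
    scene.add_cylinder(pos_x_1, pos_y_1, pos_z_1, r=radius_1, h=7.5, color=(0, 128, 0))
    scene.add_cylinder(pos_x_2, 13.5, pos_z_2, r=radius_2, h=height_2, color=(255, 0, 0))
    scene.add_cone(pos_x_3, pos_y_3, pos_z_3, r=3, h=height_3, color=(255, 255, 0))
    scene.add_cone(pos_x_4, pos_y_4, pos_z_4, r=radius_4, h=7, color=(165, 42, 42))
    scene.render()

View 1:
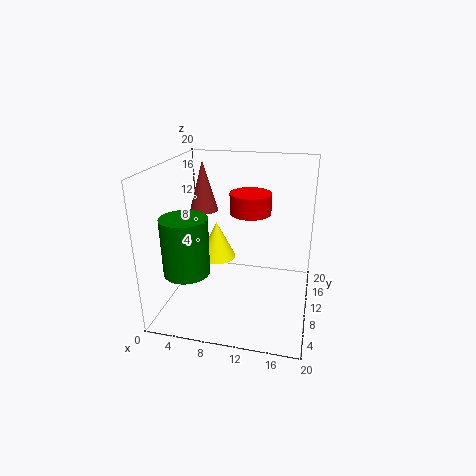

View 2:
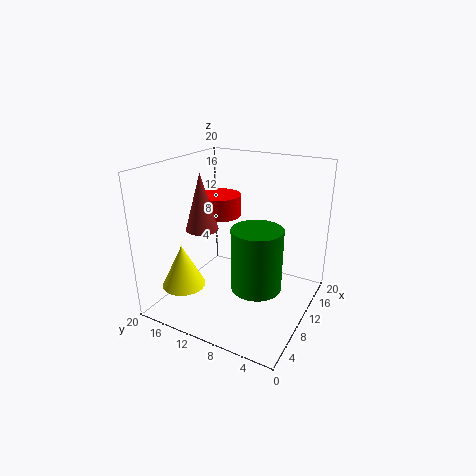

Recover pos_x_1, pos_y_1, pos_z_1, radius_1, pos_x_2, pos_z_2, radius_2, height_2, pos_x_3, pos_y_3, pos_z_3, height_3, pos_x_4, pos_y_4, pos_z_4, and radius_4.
pos_x_1 = 4.5, pos_y_1 = 4.5, pos_z_1 = 7, radius_1 = 3, pos_x_2 = 11, pos_z_2 = 12.5, radius_2 = 3, height_2 = 3, pos_x_3 = 5, pos_y_3 = 16, pos_z_3 = 3.5, height_3 = 6, pos_x_4 = 4.5, pos_y_4 = 12, pos_z_4 = 13, radius_4 = 2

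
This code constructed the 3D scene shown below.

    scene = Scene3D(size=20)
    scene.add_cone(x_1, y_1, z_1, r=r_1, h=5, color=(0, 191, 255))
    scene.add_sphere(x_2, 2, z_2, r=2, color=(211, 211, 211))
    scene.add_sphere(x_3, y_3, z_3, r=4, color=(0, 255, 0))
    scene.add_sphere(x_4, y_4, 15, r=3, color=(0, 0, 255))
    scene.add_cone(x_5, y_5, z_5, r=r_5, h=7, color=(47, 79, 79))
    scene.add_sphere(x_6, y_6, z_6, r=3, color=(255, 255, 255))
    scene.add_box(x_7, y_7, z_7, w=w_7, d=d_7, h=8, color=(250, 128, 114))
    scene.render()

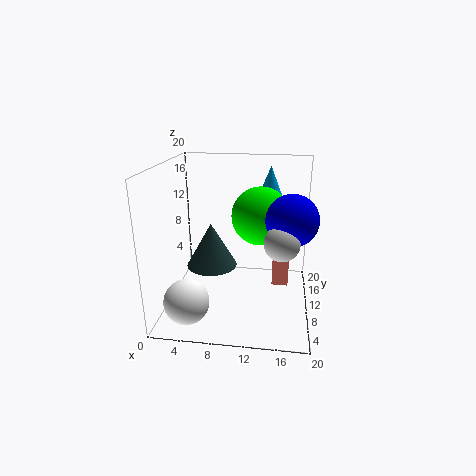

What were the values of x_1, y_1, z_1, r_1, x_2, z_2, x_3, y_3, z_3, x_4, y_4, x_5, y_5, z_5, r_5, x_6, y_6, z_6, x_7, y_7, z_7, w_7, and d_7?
x_1 = 14
y_1 = 16
z_1 = 14
r_1 = 2
x_2 = 16
z_2 = 13
x_3 = 13
y_3 = 11
z_3 = 13
x_4 = 17
y_4 = 4
x_5 = 5
y_5 = 15
z_5 = 3
r_5 = 4
x_6 = 4
y_6 = 4
z_6 = 3
x_7 = 15
y_7 = 5
z_7 = 6
w_7 = 2
d_7 = 3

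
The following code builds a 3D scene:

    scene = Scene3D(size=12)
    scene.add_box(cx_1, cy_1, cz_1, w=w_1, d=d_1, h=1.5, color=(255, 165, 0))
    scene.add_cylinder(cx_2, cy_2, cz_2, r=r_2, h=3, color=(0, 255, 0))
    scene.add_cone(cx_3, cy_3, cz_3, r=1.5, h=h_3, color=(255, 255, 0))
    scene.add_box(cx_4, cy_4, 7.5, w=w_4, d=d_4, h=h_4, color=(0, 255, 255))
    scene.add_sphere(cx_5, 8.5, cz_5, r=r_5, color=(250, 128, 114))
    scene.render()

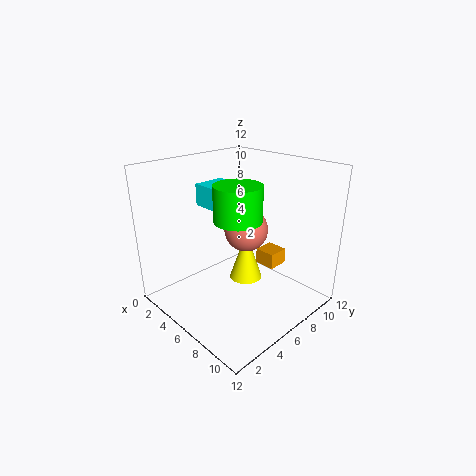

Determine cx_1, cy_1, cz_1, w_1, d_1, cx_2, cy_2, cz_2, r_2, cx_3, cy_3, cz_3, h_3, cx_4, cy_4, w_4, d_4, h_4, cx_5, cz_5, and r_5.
cx_1 = 4.5; cy_1 = 10; cz_1 = 1.5; w_1 = 2; d_1 = 2; cx_2 = 6; cy_2 = 6; cz_2 = 7.5; r_2 = 2; cx_3 = 5; cy_3 = 8; cz_3 = 1; h_3 = 4.5; cx_4 = 0.5; cy_4 = 6; w_4 = 2.5; d_4 = 3; h_4 = 2; cx_5 = 4.5; cz_5 = 5.5; r_5 = 2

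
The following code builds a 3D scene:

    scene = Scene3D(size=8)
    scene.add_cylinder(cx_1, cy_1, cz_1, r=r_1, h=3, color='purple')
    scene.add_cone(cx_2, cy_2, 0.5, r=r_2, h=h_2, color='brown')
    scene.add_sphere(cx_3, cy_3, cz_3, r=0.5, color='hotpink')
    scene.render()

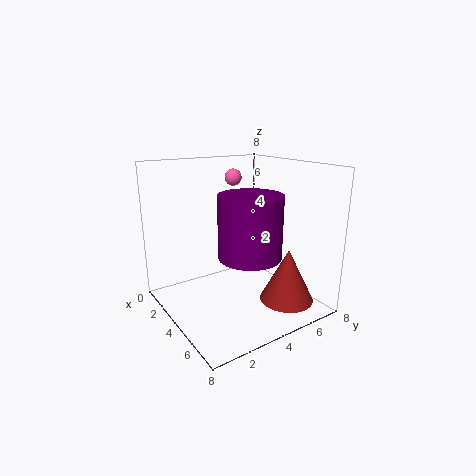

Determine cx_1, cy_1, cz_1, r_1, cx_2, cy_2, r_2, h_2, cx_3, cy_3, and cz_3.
cx_1 = 6.5
cy_1 = 3
cz_1 = 4
r_1 = 1.5
cx_2 = 6
cy_2 = 6
r_2 = 1.5
h_2 = 3
cx_3 = 2
cy_3 = 5
cz_3 = 7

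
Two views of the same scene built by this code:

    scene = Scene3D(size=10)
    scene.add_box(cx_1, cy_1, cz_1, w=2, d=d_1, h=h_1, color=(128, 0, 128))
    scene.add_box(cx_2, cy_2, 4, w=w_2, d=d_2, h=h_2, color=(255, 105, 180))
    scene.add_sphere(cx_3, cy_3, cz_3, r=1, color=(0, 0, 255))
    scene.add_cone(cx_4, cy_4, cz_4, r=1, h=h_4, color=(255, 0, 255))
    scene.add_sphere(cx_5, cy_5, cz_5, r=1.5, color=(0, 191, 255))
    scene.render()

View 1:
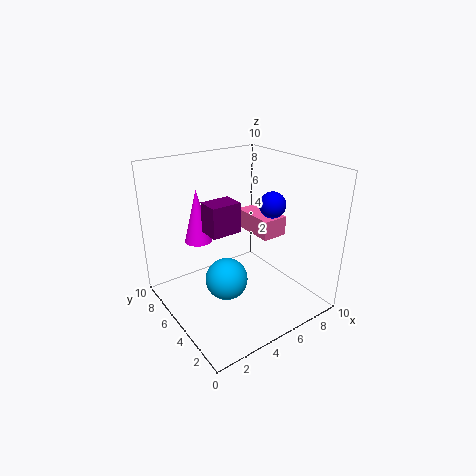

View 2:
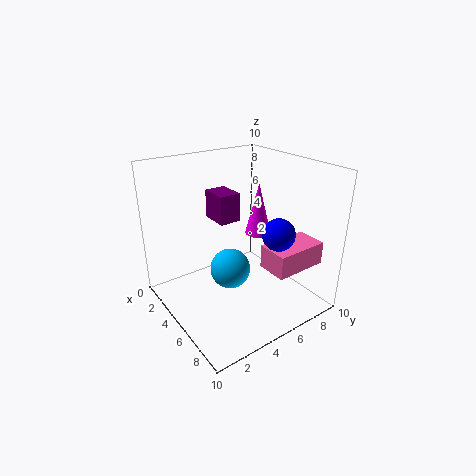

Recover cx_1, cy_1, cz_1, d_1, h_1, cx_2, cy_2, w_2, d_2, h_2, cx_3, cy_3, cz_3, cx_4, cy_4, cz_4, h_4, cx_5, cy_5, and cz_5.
cx_1 = 2.5, cy_1 = 4, cz_1 = 6, d_1 = 1.5, h_1 = 2, cx_2 = 7.5, cy_2 = 5, w_2 = 2, d_2 = 3.5, h_2 = 1.5, cx_3 = 8.5, cy_3 = 5.5, cz_3 = 6.5, cx_4 = 3.5, cy_4 = 8, cz_4 = 4, h_4 = 4, cx_5 = 4, cy_5 = 5, cz_5 = 2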